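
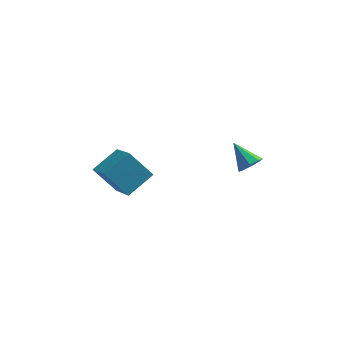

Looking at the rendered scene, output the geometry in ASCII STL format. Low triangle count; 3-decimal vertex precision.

solid 
facet normal 0.508 -0.659 -0.554
outer loop
vertex 3.514 -2.757 -1.346
vertex 3.079 -2.906 -1.567
vertex 3.431 -2.551 -1.667
endloop
endfacet
facet normal 0.578 0.746 0.329
outer loop
vertex 3.514 -2.757 -1.346
vertex 3.431 -2.551 -1.667
vertex 2.501 -2.154 -0.933
endloop
endfacet
facet normal 0.506 -0.659 -0.556
outer loop
vertex 3.431 -2.551 -1.667
vertex 3.079 -2.906 -1.567
vertex 3.142 -2.552 -1.929
endloop
endfacet
facet normal 0.215 0.947 -0.240
outer loop
vertex 3.431 -2.551 -1.667
vertex 3.142 -2.552 -1.929
vertex 2.501 -2.154 -0.933
endloop
endfacet
facet normal 0.506 -0.659 -0.556
outer loop
vertex 3.142 -2.552 -1.929
vertex 3.079 -2.906 -1.567
vertex 2.815 -2.761 -1.979
endloop
endfacet
facet normal -0.390 0.741 -0.547
outer loop
vertex 3.142 -2.552 -1.929
vertex 2.815 -2.761 -1.979
vertex 2.501 -2.154 -0.933
endloop
endfacet
facet normal 0.505 -0.661 -0.556
outer loop
vertex 2.815 -2.761 -1.979
vertex 3.079 -2.906 -1.567
vertex 2.643 -3.054 -1.787
endloop
endfacet
facet normal -0.879 0.248 -0.408
outer loop
vertex 2.815 -2.761 -1.979
vertex 2.643 -3.054 -1.787
vertex 2.501 -2.154 -0.933
endloop
endfacet
facet normal 0.505 -0.659 -0.557
outer loop
vertex 2.643 -3.054 -1.787
vertex 3.079 -2.906 -1.567
vertex 2.727 -3.261 -1.466
endloop
endfacet
facet normal -0.965 -0.243 0.096
outer loop
vertex 2.643 -3.054 -1.787
vertex 2.727 -3.261 -1.466
vertex 2.501 -2.154 -0.933
endloop
endfacet
facet normal 0.507 -0.660 -0.554
outer loop
vertex 2.727 -3.261 -1.466
vertex 3.079 -2.906 -1.567
vertex 3.016 -3.259 -1.204
endloop
endfacet
facet normal -0.600 -0.443 0.666
outer loop
vertex 2.727 -3.261 -1.466
vertex 3.016 -3.259 -1.204
vertex 2.501 -2.154 -0.933
endloop
endfacet
facet normal 0.505 -0.661 -0.555
outer loop
vertex 3.016 -3.259 -1.204
vertex 3.079 -2.906 -1.567
vertex 3.342 -3.051 -1.155
endloop
endfacet
facet normal 0.005 -0.236 0.972
outer loop
vertex 3.016 -3.259 -1.204
vertex 3.342 -3.051 -1.155
vertex 2.501 -2.154 -0.933
endloop
endfacet
facet normal 0.508 -0.658 -0.556
outer loop
vertex 3.342 -3.051 -1.155
vertex 3.079 -2.906 -1.567
vertex 3.514 -2.757 -1.346
endloop
endfacet
facet normal 0.491 0.254 0.833
outer loop
vertex 3.342 -3.051 -1.155
vertex 3.514 -2.757 -1.346
vertex 2.501 -2.154 -0.933
endloop
endfacet
facet normal -0.721 -0.537 -0.438
outer loop
vertex -2.157 -2.448 -2.327
vertex -2.599 -0.88 -3.522
vertex -1.296 -2.881 -3.214
endloop
endfacet
facet normal 0.219 -0.776 0.591
outer loop
vertex -0.381 -2.2 -2.658
vertex -2.157 -2.448 -2.327
vertex -1.296 -2.881 -3.214
endloop
endfacet
facet normal -0.721 -0.537 -0.437
outer loop
vertex -1.296 -2.881 -3.214
vertex -2.599 -0.88 -3.522
vertex -1.738 -1.314 -4.409
endloop
endfacet
facet normal 0.658 -0.331 -0.677
outer loop
vertex -1.738 -1.314 -4.409
vertex -0.381 -2.2 -2.658
vertex -1.296 -2.881 -3.214
endloop
endfacet
facet normal -0.657 0.331 0.677
outer loop
vertex -2.157 -2.448 -2.327
vertex -1.684 -0.199 -2.966
vertex -2.599 -0.88 -3.522
endloop
endfacet
facet normal 0.219 -0.776 0.592
outer loop
vertex -1.242 -1.766 -1.771
vertex -2.157 -2.448 -2.327
vertex -0.381 -2.2 -2.658
endloop
endfacet
facet normal -0.658 0.331 0.677
outer loop
vertex -1.242 -1.766 -1.771
vertex -1.684 -0.199 -2.966
vertex -2.157 -2.448 -2.327
endloop
endfacet
facet normal -0.218 0.776 -0.592
outer loop
vertex -2.599 -0.88 -3.522
vertex -1.684 -0.199 -2.966
vertex -1.738 -1.314 -4.409
endloop
endfacet
facet normal 0.658 -0.331 -0.677
outer loop
vertex -0.823 -0.632 -3.853
vertex -0.381 -2.2 -2.658
vertex -1.738 -1.314 -4.409
endloop
endfacet
facet normal -0.219 0.776 -0.591
outer loop
vertex -1.738 -1.314 -4.409
vertex -1.684 -0.199 -2.966
vertex -0.823 -0.632 -3.853
endloop
endfacet
facet normal 0.721 0.537 0.438
outer loop
vertex -0.823 -0.632 -3.853
vertex -1.242 -1.766 -1.771
vertex -0.381 -2.2 -2.658
endloop
endfacet
facet normal 0.721 0.537 0.438
outer loop
vertex -1.684 -0.199 -2.966
vertex -1.242 -1.766 -1.771
vertex -0.823 -0.632 -3.853
endloop
endfacet

endsolid


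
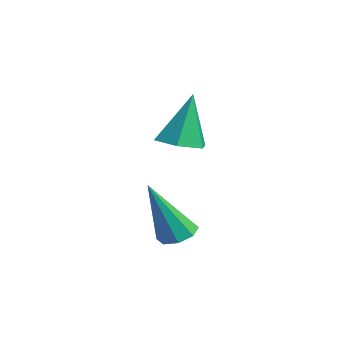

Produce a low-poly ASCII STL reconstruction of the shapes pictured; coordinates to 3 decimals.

solid 
facet normal -0.009 0.409 -0.912
outer loop
vertex 0.366 0.499 -2.512
vertex -0.188 0.708 -2.413
vertex 0.367 0.918 -2.324
endloop
endfacet
facet normal 0.968 -0.104 0.226
outer loop
vertex 0.366 0.499 -2.512
vertex 0.367 0.918 -2.324
vertex -0.172 -0.148 -0.507
endloop
endfacet
facet normal -0.009 0.410 -0.912
outer loop
vertex 0.367 0.918 -2.324
vertex -0.188 0.708 -2.413
vertex 0.043 1.214 -2.188
endloop
endfacet
facet normal 0.687 0.519 0.508
outer loop
vertex 0.367 0.918 -2.324
vertex 0.043 1.214 -2.188
vertex -0.172 -0.148 -0.507
endloop
endfacet
facet normal -0.007 0.409 -0.913
outer loop
vertex 0.043 1.214 -2.188
vertex -0.188 0.708 -2.413
vertex -0.416 1.213 -2.185
endloop
endfacet
facet normal 0.002 0.777 0.630
outer loop
vertex 0.043 1.214 -2.188
vertex -0.416 1.213 -2.185
vertex -0.172 -0.148 -0.507
endloop
endfacet
facet normal -0.007 0.409 -0.913
outer loop
vertex -0.416 1.213 -2.185
vertex -0.188 0.708 -2.413
vertex -0.742 0.917 -2.315
endloop
endfacet
facet normal -0.679 0.519 0.520
outer loop
vertex -0.416 1.213 -2.185
vertex -0.742 0.917 -2.315
vertex -0.172 -0.148 -0.507
endloop
endfacet
facet normal -0.007 0.409 -0.912
outer loop
vertex -0.742 0.917 -2.315
vertex -0.188 0.708 -2.413
vertex -0.743 0.498 -2.503
endloop
endfacet
facet normal -0.965 -0.106 0.242
outer loop
vertex -0.742 0.917 -2.315
vertex -0.743 0.498 -2.503
vertex -0.172 -0.148 -0.507
endloop
endfacet
facet normal -0.007 0.409 -0.913
outer loop
vertex -0.743 0.498 -2.503
vertex -0.188 0.708 -2.413
vertex -0.419 0.202 -2.638
endloop
endfacet
facet normal -0.683 -0.729 -0.041
outer loop
vertex -0.743 0.498 -2.503
vertex -0.419 0.202 -2.638
vertex -0.172 -0.148 -0.507
endloop
endfacet
facet normal -0.008 0.409 -0.912
outer loop
vertex -0.419 0.202 -2.638
vertex -0.188 0.708 -2.413
vertex 0.04 0.202 -2.642
endloop
endfacet
facet normal -0.001 -0.987 -0.162
outer loop
vertex -0.419 0.202 -2.638
vertex 0.04 0.202 -2.642
vertex -0.172 -0.148 -0.507
endloop
endfacet
facet normal -0.009 0.409 -0.912
outer loop
vertex 0.04 0.202 -2.642
vertex -0.188 0.708 -2.413
vertex 0.366 0.499 -2.512
endloop
endfacet
facet normal 0.684 -0.728 -0.051
outer loop
vertex 0.04 0.202 -2.642
vertex 0.366 0.499 -2.512
vertex -0.172 -0.148 -0.507
endloop
endfacet
facet normal 0.073 -0.254 -0.964
outer loop
vertex -1.405 1.206 0.294
vertex -2.075 1.575 0.146
vertex -1.399 1.96 0.096
endloop
endfacet
facet normal 0.906 0.101 0.412
outer loop
vertex -1.405 1.206 0.294
vertex -1.399 1.96 0.096
vertex -2.205 2.025 1.854
endloop
endfacet
facet normal 0.073 -0.254 -0.965
outer loop
vertex -1.399 1.96 0.096
vertex -2.075 1.575 0.146
vertex -2.069 2.33 -0.052
endloop
endfacet
facet normal 0.447 0.878 0.172
outer loop
vertex -1.399 1.96 0.096
vertex -2.069 2.33 -0.052
vertex -2.205 2.025 1.854
endloop
endfacet
facet normal 0.073 -0.254 -0.965
outer loop
vertex -2.069 2.33 -0.052
vertex -2.075 1.575 0.146
vertex -2.746 1.945 -0.002
endloop
endfacet
facet normal -0.486 0.868 0.104
outer loop
vertex -2.069 2.33 -0.052
vertex -2.746 1.945 -0.002
vertex -2.205 2.025 1.854
endloop
endfacet
facet normal 0.073 -0.254 -0.965
outer loop
vertex -2.746 1.945 -0.002
vertex -2.075 1.575 0.146
vertex -2.752 1.191 0.196
endloop
endfacet
facet normal -0.958 0.080 0.276
outer loop
vertex -2.746 1.945 -0.002
vertex -2.752 1.191 0.196
vertex -2.205 2.025 1.854
endloop
endfacet
facet normal 0.073 -0.254 -0.964
outer loop
vertex -2.752 1.191 0.196
vertex -2.075 1.575 0.146
vertex -2.082 0.821 0.344
endloop
endfacet
facet normal -0.499 -0.697 0.515
outer loop
vertex -2.752 1.191 0.196
vertex -2.082 0.821 0.344
vertex -2.205 2.025 1.854
endloop
endfacet
facet normal 0.073 -0.254 -0.964
outer loop
vertex -2.082 0.821 0.344
vertex -2.075 1.575 0.146
vertex -1.405 1.206 0.294
endloop
endfacet
facet normal 0.434 -0.687 0.583
outer loop
vertex -2.082 0.821 0.344
vertex -1.405 1.206 0.294
vertex -2.205 2.025 1.854
endloop
endfacet

endsolid


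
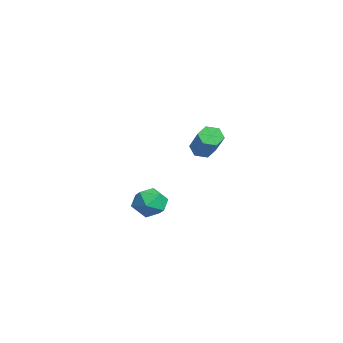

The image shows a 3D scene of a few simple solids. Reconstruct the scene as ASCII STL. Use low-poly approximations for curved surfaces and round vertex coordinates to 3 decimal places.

solid 
facet normal -0.753 -0.017 -0.658
outer loop
vertex -1.672 2.372 -1.127
vertex -2.034 2.235 -0.709
vertex -1.937 2.783 -0.834
endloop
endfacet
facet normal 0.465 0.693 -0.551
outer loop
vertex -1.672 2.372 -1.127
vertex -1.937 2.783 -0.834
vertex -0.324 2.402 0.05
endloop
endfacet
facet normal 0.465 0.693 -0.551
outer loop
vertex -0.324 2.402 0.05
vertex -1.937 2.783 -0.834
vertex -0.589 2.813 0.343
endloop
endfacet
facet normal 0.754 0.018 0.657
outer loop
vertex -0.324 2.402 0.05
vertex -0.589 2.813 0.343
vertex -0.686 2.265 0.469
endloop
endfacet
facet normal -0.753 -0.017 -0.658
outer loop
vertex -1.937 2.783 -0.834
vertex -2.034 2.235 -0.709
vertex -2.299 2.646 -0.416
endloop
endfacet
facet normal -0.170 0.971 0.170
outer loop
vertex -1.937 2.783 -0.834
vertex -2.299 2.646 -0.416
vertex -0.589 2.813 0.343
endloop
endfacet
facet normal -0.170 0.971 0.170
outer loop
vertex -0.589 2.813 0.343
vertex -2.299 2.646 -0.416
vertex -0.951 2.676 0.762
endloop
endfacet
facet normal 0.754 0.018 0.657
outer loop
vertex -0.589 2.813 0.343
vertex -0.951 2.676 0.762
vertex -0.686 2.265 0.469
endloop
endfacet
facet normal -0.754 -0.018 -0.657
outer loop
vertex -2.299 2.646 -0.416
vertex -2.034 2.235 -0.709
vertex -2.396 2.098 -0.29
endloop
endfacet
facet normal -0.636 0.278 0.720
outer loop
vertex -2.299 2.646 -0.416
vertex -2.396 2.098 -0.29
vertex -0.951 2.676 0.762
endloop
endfacet
facet normal -0.635 0.277 0.721
outer loop
vertex -0.951 2.676 0.762
vertex -2.396 2.098 -0.29
vertex -1.048 2.128 0.887
endloop
endfacet
facet normal 0.753 0.017 0.658
outer loop
vertex -0.951 2.676 0.762
vertex -1.048 2.128 0.887
vertex -0.686 2.265 0.469
endloop
endfacet
facet normal -0.754 -0.018 -0.657
outer loop
vertex -2.396 2.098 -0.29
vertex -2.034 2.235 -0.709
vertex -2.131 1.687 -0.583
endloop
endfacet
facet normal -0.465 -0.693 0.551
outer loop
vertex -2.396 2.098 -0.29
vertex -2.131 1.687 -0.583
vertex -1.048 2.128 0.887
endloop
endfacet
facet normal -0.465 -0.693 0.551
outer loop
vertex -1.048 2.128 0.887
vertex -2.131 1.687 -0.583
vertex -0.783 1.717 0.594
endloop
endfacet
facet normal 0.753 0.017 0.658
outer loop
vertex -1.048 2.128 0.887
vertex -0.783 1.717 0.594
vertex -0.686 2.265 0.469
endloop
endfacet
facet normal -0.754 -0.018 -0.657
outer loop
vertex -2.131 1.687 -0.583
vertex -2.034 2.235 -0.709
vertex -1.769 1.824 -1.002
endloop
endfacet
facet normal 0.170 -0.971 -0.170
outer loop
vertex -2.131 1.687 -0.583
vertex -1.769 1.824 -1.002
vertex -0.783 1.717 0.594
endloop
endfacet
facet normal 0.171 -0.971 -0.170
outer loop
vertex -0.783 1.717 0.594
vertex -1.769 1.824 -1.002
vertex -0.421 1.854 0.176
endloop
endfacet
facet normal 0.753 0.017 0.658
outer loop
vertex -0.783 1.717 0.594
vertex -0.421 1.854 0.176
vertex -0.686 2.265 0.469
endloop
endfacet
facet normal -0.753 -0.017 -0.658
outer loop
vertex -1.769 1.824 -1.002
vertex -2.034 2.235 -0.709
vertex -1.672 2.372 -1.127
endloop
endfacet
facet normal 0.636 -0.277 -0.720
outer loop
vertex -1.769 1.824 -1.002
vertex -1.672 2.372 -1.127
vertex -0.421 1.854 0.176
endloop
endfacet
facet normal 0.635 -0.278 -0.720
outer loop
vertex -0.421 1.854 0.176
vertex -1.672 2.372 -1.127
vertex -0.324 2.402 0.05
endloop
endfacet
facet normal 0.754 0.018 0.657
outer loop
vertex -0.421 1.854 0.176
vertex -0.324 2.402 0.05
vertex -0.686 2.265 0.469
endloop
endfacet
facet normal -0.922 0.047 0.383
outer loop
vertex 2.946 -0.979 -1.429
vertex 3.053 -1.693 -1.085
vertex 3.25 -1.026 -0.692
endloop
endfacet
facet normal -0.645 0.698 0.311
outer loop
vertex 2.946 -0.979 -1.429
vertex 3.25 -1.026 -0.692
vertex 3.556 -0.509 -1.218
endloop
endfacet
facet normal -0.479 0.792 -0.379
outer loop
vertex 2.946 -0.979 -1.429
vertex 3.556 -0.509 -1.218
vertex 3.55 -0.857 -1.938
endloop
endfacet
facet normal -0.655 0.197 -0.730
outer loop
vertex 2.946 -0.979 -1.429
vertex 3.55 -0.857 -1.938
vertex 3.239 -1.588 -1.856
endloop
endfacet
facet normal -0.929 -0.264 -0.260
outer loop
vertex 2.946 -0.979 -1.429
vertex 3.239 -1.588 -1.856
vertex 3.053 -1.693 -1.085
endloop
endfacet
facet normal -0.041 0.724 0.688
outer loop
vertex 3.556 -0.509 -1.218
vertex 3.25 -1.026 -0.692
vertex 4.041 -0.932 -0.744
endloop
endfacet
facet normal -0.489 -0.331 0.807
outer loop
vertex 3.25 -1.026 -0.692
vertex 3.053 -1.693 -1.085
vertex 3.73 -1.663 -0.662
endloop
endfacet
facet normal -0.499 -0.834 -0.234
outer loop
vertex 3.053 -1.693 -1.085
vertex 3.239 -1.588 -1.856
vertex 3.724 -2.011 -1.382
endloop
endfacet
facet normal -0.055 -0.088 -0.995
outer loop
vertex 3.239 -1.588 -1.856
vertex 3.55 -0.857 -1.938
vertex 4.03 -1.494 -1.908
endloop
endfacet
facet normal 0.227 0.876 -0.425
outer loop
vertex 3.55 -0.857 -1.938
vertex 3.556 -0.509 -1.218
vertex 4.227 -0.827 -1.515
endloop
endfacet
facet normal 0.655 -0.197 0.730
outer loop
vertex 4.334 -1.541 -1.171
vertex 4.041 -0.932 -0.744
vertex 3.73 -1.663 -0.662
endloop
endfacet
facet normal 0.479 -0.792 0.379
outer loop
vertex 4.334 -1.541 -1.171
vertex 3.73 -1.663 -0.662
vertex 3.724 -2.011 -1.382
endloop
endfacet
facet normal 0.645 -0.698 -0.311
outer loop
vertex 4.334 -1.541 -1.171
vertex 3.724 -2.011 -1.382
vertex 4.03 -1.494 -1.908
endloop
endfacet
facet normal 0.922 -0.047 -0.383
outer loop
vertex 4.334 -1.541 -1.171
vertex 4.03 -1.494 -1.908
vertex 4.227 -0.827 -1.515
endloop
endfacet
facet normal 0.929 0.264 0.260
outer loop
vertex 4.334 -1.541 -1.171
vertex 4.227 -0.827 -1.515
vertex 4.041 -0.932 -0.744
endloop
endfacet
facet normal 0.055 0.088 0.995
outer loop
vertex 3.73 -1.663 -0.662
vertex 4.041 -0.932 -0.744
vertex 3.25 -1.026 -0.692
endloop
endfacet
facet normal -0.227 -0.876 0.425
outer loop
vertex 3.724 -2.011 -1.382
vertex 3.73 -1.663 -0.662
vertex 3.053 -1.693 -1.085
endloop
endfacet
facet normal 0.041 -0.724 -0.688
outer loop
vertex 4.03 -1.494 -1.908
vertex 3.724 -2.011 -1.382
vertex 3.239 -1.588 -1.856
endloop
endfacet
facet normal 0.489 0.331 -0.807
outer loop
vertex 4.227 -0.827 -1.515
vertex 4.03 -1.494 -1.908
vertex 3.55 -0.857 -1.938
endloop
endfacet
facet normal 0.499 0.834 0.234
outer loop
vertex 4.041 -0.932 -0.744
vertex 4.227 -0.827 -1.515
vertex 3.556 -0.509 -1.218
endloop
endfacet

endsolid


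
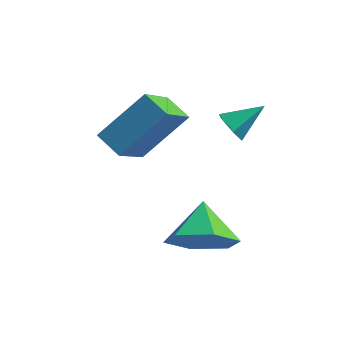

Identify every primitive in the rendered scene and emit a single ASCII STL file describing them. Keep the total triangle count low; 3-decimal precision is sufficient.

solid 
facet normal -0.692 -0.521 -0.500
outer loop
vertex -0.136 3.166 -0.088
vertex -0.539 3.475 0.148
vertex -0.31 3.636 -0.337
endloop
endfacet
facet normal 0.862 0.052 -0.504
outer loop
vertex -0.136 3.166 -0.088
vertex -0.31 3.636 -0.337
vertex 0.299 4.105 0.752
endloop
endfacet
facet normal -0.692 -0.521 -0.500
outer loop
vertex -0.31 3.636 -0.337
vertex -0.539 3.475 0.148
vertex -0.713 3.945 -0.101
endloop
endfacet
facet normal 0.309 0.798 -0.517
outer loop
vertex -0.31 3.636 -0.337
vertex -0.713 3.945 -0.101
vertex 0.299 4.105 0.752
endloop
endfacet
facet normal -0.692 -0.521 -0.500
outer loop
vertex -0.713 3.945 -0.101
vertex -0.539 3.475 0.148
vertex -0.942 3.784 0.384
endloop
endfacet
facet normal -0.294 0.940 0.173
outer loop
vertex -0.713 3.945 -0.101
vertex -0.942 3.784 0.384
vertex 0.299 4.105 0.752
endloop
endfacet
facet normal -0.692 -0.521 -0.500
outer loop
vertex -0.942 3.784 0.384
vertex -0.539 3.475 0.148
vertex -0.768 3.314 0.633
endloop
endfacet
facet normal -0.347 0.336 0.876
outer loop
vertex -0.942 3.784 0.384
vertex -0.768 3.314 0.633
vertex 0.299 4.105 0.752
endloop
endfacet
facet normal -0.692 -0.521 -0.500
outer loop
vertex -0.768 3.314 0.633
vertex -0.539 3.475 0.148
vertex -0.365 3.005 0.397
endloop
endfacet
facet normal 0.205 -0.411 0.888
outer loop
vertex -0.768 3.314 0.633
vertex -0.365 3.005 0.397
vertex 0.299 4.105 0.752
endloop
endfacet
facet normal -0.692 -0.521 -0.500
outer loop
vertex -0.365 3.005 0.397
vertex -0.539 3.475 0.148
vertex -0.136 3.166 -0.088
endloop
endfacet
facet normal 0.809 -0.553 0.199
outer loop
vertex -0.365 3.005 0.397
vertex -0.136 3.166 -0.088
vertex 0.299 4.105 0.752
endloop
endfacet
facet normal -0.801 0.477 0.361
outer loop
vertex -4.083 2.214 0.132
vertex -2.943 3.181 1.384
vertex -3.818 3.731 -1.281
endloop
endfacet
facet normal -0.584 -0.496 -0.642
outer loop
vertex -3.057 3.279 -1.624
vertex -4.083 2.214 0.132
vertex -3.818 3.731 -1.281
endloop
endfacet
facet normal -0.802 0.476 0.361
outer loop
vertex -3.818 3.731 -1.281
vertex -2.943 3.181 1.384
vertex -2.679 4.699 -0.028
endloop
endfacet
facet normal 0.127 0.726 -0.676
outer loop
vertex -2.679 4.699 -0.028
vertex -3.057 3.279 -1.624
vertex -3.818 3.731 -1.281
endloop
endfacet
facet normal -0.127 -0.726 0.676
outer loop
vertex -4.083 2.214 0.132
vertex -2.182 2.729 1.041
vertex -2.943 3.181 1.384
endloop
endfacet
facet normal -0.585 -0.496 -0.642
outer loop
vertex -3.321 1.761 -0.212
vertex -4.083 2.214 0.132
vertex -3.057 3.279 -1.624
endloop
endfacet
facet normal -0.126 -0.726 0.676
outer loop
vertex -3.321 1.761 -0.212
vertex -2.182 2.729 1.041
vertex -4.083 2.214 0.132
endloop
endfacet
facet normal 0.584 0.496 0.642
outer loop
vertex -2.943 3.181 1.384
vertex -2.182 2.729 1.041
vertex -2.679 4.699 -0.028
endloop
endfacet
facet normal 0.126 0.726 -0.676
outer loop
vertex -1.917 4.246 -0.372
vertex -3.057 3.279 -1.624
vertex -2.679 4.699 -0.028
endloop
endfacet
facet normal 0.585 0.496 0.642
outer loop
vertex -2.679 4.699 -0.028
vertex -2.182 2.729 1.041
vertex -1.917 4.246 -0.372
endloop
endfacet
facet normal 0.801 -0.476 -0.362
outer loop
vertex -1.917 4.246 -0.372
vertex -3.321 1.761 -0.212
vertex -3.057 3.279 -1.624
endloop
endfacet
facet normal 0.802 -0.476 -0.361
outer loop
vertex -2.182 2.729 1.041
vertex -3.321 1.761 -0.212
vertex -1.917 4.246 -0.372
endloop
endfacet
facet normal 0.175 -0.848 -0.501
outer loop
vertex -0.214 0.094 -1.444
vertex -0.651 0.533 -2.34
vertex 0.416 0.639 -2.147
endloop
endfacet
facet normal 0.555 0.338 0.760
outer loop
vertex -0.214 0.094 -1.444
vertex 0.416 0.639 -2.147
vertex -0.889 1.687 -1.66
endloop
endfacet
facet normal 0.175 -0.848 -0.500
outer loop
vertex 0.416 0.639 -2.147
vertex -0.651 0.533 -2.34
vertex -0.021 1.078 -3.044
endloop
endfacet
facet normal 0.639 0.766 0.064
outer loop
vertex 0.416 0.639 -2.147
vertex -0.021 1.078 -3.044
vertex -0.889 1.687 -1.66
endloop
endfacet
facet normal 0.175 -0.848 -0.500
outer loop
vertex -0.021 1.078 -3.044
vertex -0.651 0.533 -2.34
vertex -1.089 0.972 -3.237
endloop
endfacet
facet normal -0.016 0.911 -0.411
outer loop
vertex -0.021 1.078 -3.044
vertex -1.089 0.972 -3.237
vertex -0.889 1.687 -1.66
endloop
endfacet
facet normal 0.174 -0.848 -0.500
outer loop
vertex -1.089 0.972 -3.237
vertex -0.651 0.533 -2.34
vertex -1.719 0.428 -2.534
endloop
endfacet
facet normal -0.754 0.629 -0.189
outer loop
vertex -1.089 0.972 -3.237
vertex -1.719 0.428 -2.534
vertex -0.889 1.687 -1.66
endloop
endfacet
facet normal 0.174 -0.848 -0.500
outer loop
vertex -1.719 0.428 -2.534
vertex -0.651 0.533 -2.34
vertex -1.281 -0.011 -1.637
endloop
endfacet
facet normal -0.838 0.200 0.507
outer loop
vertex -1.719 0.428 -2.534
vertex -1.281 -0.011 -1.637
vertex -0.889 1.687 -1.66
endloop
endfacet
facet normal 0.174 -0.848 -0.500
outer loop
vertex -1.281 -0.011 -1.637
vertex -0.651 0.533 -2.34
vertex -0.214 0.094 -1.444
endloop
endfacet
facet normal -0.183 0.056 0.982
outer loop
vertex -1.281 -0.011 -1.637
vertex -0.214 0.094 -1.444
vertex -0.889 1.687 -1.66
endloop
endfacet

endsolid


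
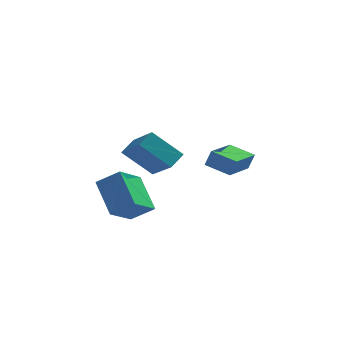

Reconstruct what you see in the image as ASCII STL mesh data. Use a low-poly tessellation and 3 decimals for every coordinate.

solid 
facet normal -0.552 0.670 -0.497
outer loop
vertex -0.53 0.11 0.908
vertex -0.111 0.848 1.437
vertex 0.833 0.27 -0.392
endloop
endfacet
facet normal -0.418 -0.738 -0.529
outer loop
vertex 1.871 -0.988 0.543
vertex -0.53 0.11 0.908
vertex 0.833 0.27 -0.392
endloop
endfacet
facet normal -0.552 0.670 -0.497
outer loop
vertex 0.833 0.27 -0.392
vertex -0.111 0.848 1.437
vertex 1.251 1.008 0.138
endloop
endfacet
facet normal 0.722 0.085 -0.687
outer loop
vertex 1.251 1.008 0.138
vertex 1.871 -0.988 0.543
vertex 0.833 0.27 -0.392
endloop
endfacet
facet normal -0.721 -0.084 0.688
outer loop
vertex -0.53 0.11 0.908
vertex 0.927 -0.41 2.372
vertex -0.111 0.848 1.437
endloop
endfacet
facet normal -0.418 -0.738 -0.529
outer loop
vertex 0.509 -1.148 1.842
vertex -0.53 0.11 0.908
vertex 1.871 -0.988 0.543
endloop
endfacet
facet normal -0.721 -0.085 0.687
outer loop
vertex 0.509 -1.148 1.842
vertex 0.927 -0.41 2.372
vertex -0.53 0.11 0.908
endloop
endfacet
facet normal 0.418 0.738 0.529
outer loop
vertex -0.111 0.848 1.437
vertex 0.927 -0.41 2.372
vertex 1.251 1.008 0.138
endloop
endfacet
facet normal 0.721 0.084 -0.688
outer loop
vertex 2.29 -0.25 1.072
vertex 1.871 -0.988 0.543
vertex 1.251 1.008 0.138
endloop
endfacet
facet normal 0.418 0.738 0.529
outer loop
vertex 1.251 1.008 0.138
vertex 0.927 -0.41 2.372
vertex 2.29 -0.25 1.072
endloop
endfacet
facet normal 0.552 -0.670 0.497
outer loop
vertex 2.29 -0.25 1.072
vertex 0.509 -1.148 1.842
vertex 1.871 -0.988 0.543
endloop
endfacet
facet normal 0.552 -0.670 0.497
outer loop
vertex 0.927 -0.41 2.372
vertex 0.509 -1.148 1.842
vertex 2.29 -0.25 1.072
endloop
endfacet
facet normal -0.891 0.329 0.312
outer loop
vertex 3.11 2.629 0.321
vertex 3.724 4.461 0.141
vertex 2.814 2.644 -0.539
endloop
endfacet
facet normal -0.317 -0.944 0.093
outer loop
vertex 4.016 2.199 -0.961
vertex 3.11 2.629 0.321
vertex 2.814 2.644 -0.539
endloop
endfacet
facet normal -0.891 0.329 0.313
outer loop
vertex 2.814 2.644 -0.539
vertex 3.724 4.461 0.141
vertex 3.427 4.475 -0.719
endloop
endfacet
facet normal -0.326 0.016 -0.945
outer loop
vertex 3.427 4.475 -0.719
vertex 4.016 2.199 -0.961
vertex 2.814 2.644 -0.539
endloop
endfacet
facet normal 0.326 -0.016 0.945
outer loop
vertex 3.11 2.629 0.321
vertex 4.926 4.016 -0.281
vertex 3.724 4.461 0.141
endloop
endfacet
facet normal -0.316 -0.944 0.094
outer loop
vertex 4.313 2.185 -0.101
vertex 3.11 2.629 0.321
vertex 4.016 2.199 -0.961
endloop
endfacet
facet normal 0.326 -0.016 0.945
outer loop
vertex 4.313 2.185 -0.101
vertex 4.926 4.016 -0.281
vertex 3.11 2.629 0.321
endloop
endfacet
facet normal 0.316 0.944 -0.094
outer loop
vertex 3.724 4.461 0.141
vertex 4.926 4.016 -0.281
vertex 3.427 4.475 -0.719
endloop
endfacet
facet normal -0.326 0.016 -0.945
outer loop
vertex 4.63 4.031 -1.141
vertex 4.016 2.199 -0.961
vertex 3.427 4.475 -0.719
endloop
endfacet
facet normal 0.316 0.944 -0.092
outer loop
vertex 3.427 4.475 -0.719
vertex 4.926 4.016 -0.281
vertex 4.63 4.031 -1.141
endloop
endfacet
facet normal 0.891 -0.329 -0.313
outer loop
vertex 4.63 4.031 -1.141
vertex 4.313 2.185 -0.101
vertex 4.016 2.199 -0.961
endloop
endfacet
facet normal 0.891 -0.329 -0.312
outer loop
vertex 4.926 4.016 -0.281
vertex 4.313 2.185 -0.101
vertex 4.63 4.031 -1.141
endloop
endfacet
facet normal -0.422 0.584 0.693
outer loop
vertex -0.243 -1.754 0.43
vertex 0.389 -0.329 -0.386
vertex -1.326 -1.685 -0.287
endloop
endfacet
facet normal -0.359 -0.810 0.464
outer loop
vertex -0.469 -2.871 -1.694
vertex -0.243 -1.754 0.43
vertex -1.326 -1.685 -0.287
endloop
endfacet
facet normal -0.422 0.584 0.693
outer loop
vertex -1.326 -1.685 -0.287
vertex 0.389 -0.329 -0.386
vertex -0.693 -0.26 -1.103
endloop
endfacet
facet normal -0.832 0.054 -0.552
outer loop
vertex -0.693 -0.26 -1.103
vertex -0.469 -2.871 -1.694
vertex -1.326 -1.685 -0.287
endloop
endfacet
facet normal 0.832 -0.053 0.552
outer loop
vertex -0.243 -1.754 0.43
vertex 1.246 -1.515 -1.793
vertex 0.389 -0.329 -0.386
endloop
endfacet
facet normal -0.359 -0.810 0.464
outer loop
vertex 0.613 -2.94 -0.977
vertex -0.243 -1.754 0.43
vertex -0.469 -2.871 -1.694
endloop
endfacet
facet normal 0.832 -0.054 0.552
outer loop
vertex 0.613 -2.94 -0.977
vertex 1.246 -1.515 -1.793
vertex -0.243 -1.754 0.43
endloop
endfacet
facet normal 0.359 0.810 -0.464
outer loop
vertex 0.389 -0.329 -0.386
vertex 1.246 -1.515 -1.793
vertex -0.693 -0.26 -1.103
endloop
endfacet
facet normal -0.832 0.053 -0.551
outer loop
vertex 0.163 -1.446 -2.51
vertex -0.469 -2.871 -1.694
vertex -0.693 -0.26 -1.103
endloop
endfacet
facet normal 0.359 0.810 -0.464
outer loop
vertex -0.693 -0.26 -1.103
vertex 1.246 -1.515 -1.793
vertex 0.163 -1.446 -2.51
endloop
endfacet
facet normal 0.422 -0.584 -0.693
outer loop
vertex 0.163 -1.446 -2.51
vertex 0.613 -2.94 -0.977
vertex -0.469 -2.871 -1.694
endloop
endfacet
facet normal 0.422 -0.584 -0.693
outer loop
vertex 1.246 -1.515 -1.793
vertex 0.613 -2.94 -0.977
vertex 0.163 -1.446 -2.51
endloop
endfacet

endsolid


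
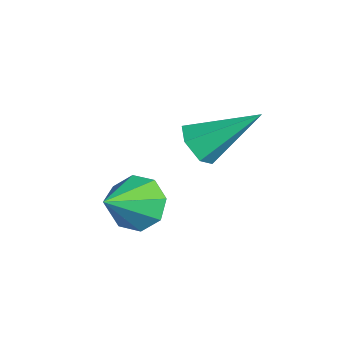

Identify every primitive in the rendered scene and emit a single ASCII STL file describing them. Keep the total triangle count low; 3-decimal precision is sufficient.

solid 
facet normal -0.526 0.622 -0.580
outer loop
vertex -1.432 -1.558 -3.324
vertex -2.164 -2.015 -3.151
vertex -1.758 -1.327 -2.781
endloop
endfacet
facet normal 0.859 0.365 0.360
outer loop
vertex -1.432 -1.558 -3.324
vertex -1.758 -1.327 -2.781
vertex -1.276 -3.065 -2.169
endloop
endfacet
facet normal -0.525 0.622 -0.581
outer loop
vertex -1.758 -1.327 -2.781
vertex -2.164 -2.015 -3.151
vertex -2.322 -1.499 -2.455
endloop
endfacet
facet normal 0.365 0.398 0.842
outer loop
vertex -1.758 -1.327 -2.781
vertex -2.322 -1.499 -2.455
vertex -1.276 -3.065 -2.169
endloop
endfacet
facet normal -0.525 0.622 -0.581
outer loop
vertex -2.322 -1.499 -2.455
vertex -2.164 -2.015 -3.151
vertex -2.793 -1.973 -2.537
endloop
endfacet
facet normal -0.209 0.039 0.977
outer loop
vertex -2.322 -1.499 -2.455
vertex -2.793 -1.973 -2.537
vertex -1.276 -3.065 -2.169
endloop
endfacet
facet normal -0.525 0.623 -0.580
outer loop
vertex -2.793 -1.973 -2.537
vertex -2.164 -2.015 -3.151
vertex -2.896 -2.471 -2.978
endloop
endfacet
facet normal -0.527 -0.500 0.688
outer loop
vertex -2.793 -1.973 -2.537
vertex -2.896 -2.471 -2.978
vertex -1.276 -3.065 -2.169
endloop
endfacet
facet normal -0.525 0.622 -0.581
outer loop
vertex -2.896 -2.471 -2.978
vertex -2.164 -2.015 -3.151
vertex -2.57 -2.702 -3.52
endloop
endfacet
facet normal -0.403 -0.904 0.143
outer loop
vertex -2.896 -2.471 -2.978
vertex -2.57 -2.702 -3.52
vertex -1.276 -3.065 -2.169
endloop
endfacet
facet normal -0.525 0.622 -0.580
outer loop
vertex -2.57 -2.702 -3.52
vertex -2.164 -2.015 -3.151
vertex -2.006 -2.53 -3.846
endloop
endfacet
facet normal 0.090 -0.937 -0.338
outer loop
vertex -2.57 -2.702 -3.52
vertex -2.006 -2.53 -3.846
vertex -1.276 -3.065 -2.169
endloop
endfacet
facet normal -0.526 0.622 -0.580
outer loop
vertex -2.006 -2.53 -3.846
vertex -2.164 -2.015 -3.151
vertex -1.535 -2.056 -3.765
endloop
endfacet
facet normal 0.664 -0.579 -0.474
outer loop
vertex -2.006 -2.53 -3.846
vertex -1.535 -2.056 -3.765
vertex -1.276 -3.065 -2.169
endloop
endfacet
facet normal -0.526 0.622 -0.580
outer loop
vertex -1.535 -2.056 -3.765
vertex -2.164 -2.015 -3.151
vertex -1.432 -1.558 -3.324
endloop
endfacet
facet normal 0.982 -0.040 -0.184
outer loop
vertex -1.535 -2.056 -3.765
vertex -1.432 -1.558 -3.324
vertex -1.276 -3.065 -2.169
endloop
endfacet
facet normal -0.182 -0.792 -0.583
outer loop
vertex -1.331 -0.972 -0.3
vertex -1.669 -0.56 -0.754
vertex -0.981 -0.667 -0.824
endloop
endfacet
facet normal 0.863 -0.176 0.474
outer loop
vertex -1.331 -0.972 -0.3
vertex -0.981 -0.667 -0.824
vertex -1.311 1.0 0.394
endloop
endfacet
facet normal -0.182 -0.792 -0.583
outer loop
vertex -0.981 -0.667 -0.824
vertex -1.669 -0.56 -0.754
vertex -1.319 -0.255 -1.278
endloop
endfacet
facet normal 0.872 0.389 -0.296
outer loop
vertex -0.981 -0.667 -0.824
vertex -1.319 -0.255 -1.278
vertex -1.311 1.0 0.394
endloop
endfacet
facet normal -0.181 -0.792 -0.582
outer loop
vertex -1.319 -0.255 -1.278
vertex -1.669 -0.56 -0.754
vertex -2.007 -0.149 -1.208
endloop
endfacet
facet normal 0.062 0.798 -0.599
outer loop
vertex -1.319 -0.255 -1.278
vertex -2.007 -0.149 -1.208
vertex -1.311 1.0 0.394
endloop
endfacet
facet normal -0.181 -0.792 -0.582
outer loop
vertex -2.007 -0.149 -1.208
vertex -1.669 -0.56 -0.754
vertex -2.357 -0.454 -0.684
endloop
endfacet
facet normal -0.756 0.641 -0.132
outer loop
vertex -2.007 -0.149 -1.208
vertex -2.357 -0.454 -0.684
vertex -1.311 1.0 0.394
endloop
endfacet
facet normal -0.181 -0.792 -0.582
outer loop
vertex -2.357 -0.454 -0.684
vertex -1.669 -0.56 -0.754
vertex -2.019 -0.865 -0.23
endloop
endfacet
facet normal -0.765 0.077 0.639
outer loop
vertex -2.357 -0.454 -0.684
vertex -2.019 -0.865 -0.23
vertex -1.311 1.0 0.394
endloop
endfacet
facet normal -0.182 -0.792 -0.583
outer loop
vertex -2.019 -0.865 -0.23
vertex -1.669 -0.56 -0.754
vertex -1.331 -0.972 -0.3
endloop
endfacet
facet normal 0.044 -0.332 0.942
outer loop
vertex -2.019 -0.865 -0.23
vertex -1.331 -0.972 -0.3
vertex -1.311 1.0 0.394
endloop
endfacet

endsolid


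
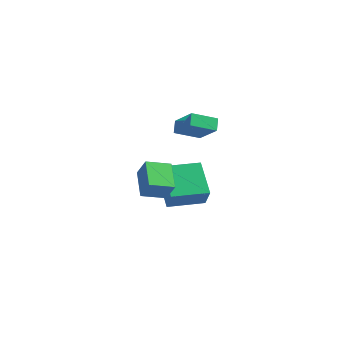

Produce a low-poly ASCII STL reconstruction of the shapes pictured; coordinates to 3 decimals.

solid 
facet normal -0.519 -0.817 0.253
outer loop
vertex 2.266 -2.803 0.293
vertex 1.631 -2.702 -0.684
vertex 3.336 -3.727 -0.498
endloop
endfacet
facet normal 0.543 -0.086 0.835
outer loop
vertex 3.989 -2.698 -0.816
vertex 2.266 -2.803 0.293
vertex 3.336 -3.727 -0.498
endloop
endfacet
facet normal -0.519 -0.817 0.253
outer loop
vertex 3.336 -3.727 -0.498
vertex 1.631 -2.702 -0.684
vertex 2.701 -3.626 -1.475
endloop
endfacet
facet normal 0.661 -0.570 -0.488
outer loop
vertex 2.701 -3.626 -1.475
vertex 3.989 -2.698 -0.816
vertex 3.336 -3.727 -0.498
endloop
endfacet
facet normal -0.661 0.570 0.488
outer loop
vertex 2.266 -2.803 0.293
vertex 2.284 -1.673 -1.002
vertex 1.631 -2.702 -0.684
endloop
endfacet
facet normal 0.543 -0.086 0.835
outer loop
vertex 2.919 -1.774 -0.025
vertex 2.266 -2.803 0.293
vertex 3.989 -2.698 -0.816
endloop
endfacet
facet normal -0.661 0.570 0.488
outer loop
vertex 2.919 -1.774 -0.025
vertex 2.284 -1.673 -1.002
vertex 2.266 -2.803 0.293
endloop
endfacet
facet normal -0.543 0.086 -0.835
outer loop
vertex 1.631 -2.702 -0.684
vertex 2.284 -1.673 -1.002
vertex 2.701 -3.626 -1.475
endloop
endfacet
facet normal 0.661 -0.570 -0.488
outer loop
vertex 3.354 -2.597 -1.793
vertex 3.989 -2.698 -0.816
vertex 2.701 -3.626 -1.475
endloop
endfacet
facet normal -0.543 0.086 -0.835
outer loop
vertex 2.701 -3.626 -1.475
vertex 2.284 -1.673 -1.002
vertex 3.354 -2.597 -1.793
endloop
endfacet
facet normal 0.519 0.817 -0.253
outer loop
vertex 3.354 -2.597 -1.793
vertex 2.919 -1.774 -0.025
vertex 3.989 -2.698 -0.816
endloop
endfacet
facet normal 0.519 0.817 -0.253
outer loop
vertex 2.284 -1.673 -1.002
vertex 2.919 -1.774 -0.025
vertex 3.354 -2.597 -1.793
endloop
endfacet
facet normal -0.548 -0.837 -0.005
outer loop
vertex 0.859 -0.148 -1.514
vertex 0.165 0.313 -2.627
vertex 2.235 -1.042 -2.743
endloop
endfacet
facet normal 0.499 -0.332 0.800
outer loop
vertex 3.275 0.547 -2.733
vertex 0.859 -0.148 -1.514
vertex 2.235 -1.042 -2.743
endloop
endfacet
facet normal -0.548 -0.837 -0.005
outer loop
vertex 2.235 -1.042 -2.743
vertex 0.165 0.313 -2.627
vertex 1.541 -0.581 -3.855
endloop
endfacet
facet normal 0.671 -0.436 -0.600
outer loop
vertex 1.541 -0.581 -3.855
vertex 3.275 0.547 -2.733
vertex 2.235 -1.042 -2.743
endloop
endfacet
facet normal -0.672 0.436 0.599
outer loop
vertex 0.859 -0.148 -1.514
vertex 1.205 1.902 -2.617
vertex 0.165 0.313 -2.627
endloop
endfacet
facet normal 0.499 -0.331 0.801
outer loop
vertex 1.899 1.441 -1.505
vertex 0.859 -0.148 -1.514
vertex 3.275 0.547 -2.733
endloop
endfacet
facet normal -0.671 0.436 0.600
outer loop
vertex 1.899 1.441 -1.505
vertex 1.205 1.902 -2.617
vertex 0.859 -0.148 -1.514
endloop
endfacet
facet normal -0.499 0.332 -0.801
outer loop
vertex 0.165 0.313 -2.627
vertex 1.205 1.902 -2.617
vertex 1.541 -0.581 -3.855
endloop
endfacet
facet normal 0.671 -0.436 -0.599
outer loop
vertex 2.581 1.008 -3.846
vertex 3.275 0.547 -2.733
vertex 1.541 -0.581 -3.855
endloop
endfacet
facet normal -0.500 0.331 -0.800
outer loop
vertex 1.541 -0.581 -3.855
vertex 1.205 1.902 -2.617
vertex 2.581 1.008 -3.846
endloop
endfacet
facet normal 0.548 0.837 0.005
outer loop
vertex 2.581 1.008 -3.846
vertex 1.899 1.441 -1.505
vertex 3.275 0.547 -2.733
endloop
endfacet
facet normal 0.548 0.837 0.005
outer loop
vertex 1.205 1.902 -2.617
vertex 1.899 1.441 -1.505
vertex 2.581 1.008 -3.846
endloop
endfacet
facet normal -0.416 0.581 0.700
outer loop
vertex 0.143 2.757 0.816
vertex 0.839 3.917 0.267
vertex -1.212 3.067 -0.247
endloop
endfacet
facet normal -0.476 -0.795 0.375
outer loop
vertex -0.879 2.603 -0.807
vertex 0.143 2.757 0.816
vertex -1.212 3.067 -0.247
endloop
endfacet
facet normal -0.416 0.581 0.700
outer loop
vertex -1.212 3.067 -0.247
vertex 0.839 3.917 0.267
vertex -0.516 4.227 -0.796
endloop
endfacet
facet normal -0.774 0.177 -0.607
outer loop
vertex -0.516 4.227 -0.796
vertex -0.879 2.603 -0.807
vertex -1.212 3.067 -0.247
endloop
endfacet
facet normal 0.774 -0.177 0.607
outer loop
vertex 0.143 2.757 0.816
vertex 1.172 3.453 -0.293
vertex 0.839 3.917 0.267
endloop
endfacet
facet normal -0.476 -0.795 0.375
outer loop
vertex 0.476 2.293 0.256
vertex 0.143 2.757 0.816
vertex -0.879 2.603 -0.807
endloop
endfacet
facet normal 0.774 -0.177 0.607
outer loop
vertex 0.476 2.293 0.256
vertex 1.172 3.453 -0.293
vertex 0.143 2.757 0.816
endloop
endfacet
facet normal 0.476 0.795 -0.375
outer loop
vertex 0.839 3.917 0.267
vertex 1.172 3.453 -0.293
vertex -0.516 4.227 -0.796
endloop
endfacet
facet normal -0.774 0.177 -0.607
outer loop
vertex -0.183 3.763 -1.356
vertex -0.879 2.603 -0.807
vertex -0.516 4.227 -0.796
endloop
endfacet
facet normal 0.476 0.795 -0.375
outer loop
vertex -0.516 4.227 -0.796
vertex 1.172 3.453 -0.293
vertex -0.183 3.763 -1.356
endloop
endfacet
facet normal 0.416 -0.581 -0.700
outer loop
vertex -0.183 3.763 -1.356
vertex 0.476 2.293 0.256
vertex -0.879 2.603 -0.807
endloop
endfacet
facet normal 0.416 -0.581 -0.700
outer loop
vertex 1.172 3.453 -0.293
vertex 0.476 2.293 0.256
vertex -0.183 3.763 -1.356
endloop
endfacet

endsolid


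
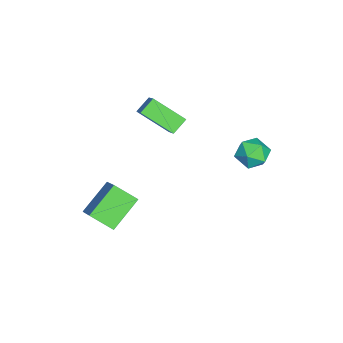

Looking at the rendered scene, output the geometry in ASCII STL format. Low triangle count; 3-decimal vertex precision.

solid 
facet normal -0.888 0.454 0.069
outer loop
vertex -4.059 3.933 -0.185
vertex -4.012 3.876 0.79
vertex -3.648 4.658 0.328
endloop
endfacet
facet normal -0.537 0.668 -0.515
outer loop
vertex -4.059 3.933 -0.185
vertex -3.648 4.658 0.328
vertex -3.234 4.351 -0.503
endloop
endfacet
facet normal -0.399 0.093 -0.912
outer loop
vertex -4.059 3.933 -0.185
vertex -3.234 4.351 -0.503
vertex -3.341 3.381 -0.555
endloop
endfacet
facet normal -0.664 -0.477 -0.576
outer loop
vertex -4.059 3.933 -0.185
vertex -3.341 3.381 -0.555
vertex -3.823 3.087 0.244
endloop
endfacet
facet normal -0.967 -0.254 0.032
outer loop
vertex -4.059 3.933 -0.185
vertex -3.823 3.087 0.244
vertex -4.012 3.876 0.79
endloop
endfacet
facet normal 0.086 0.948 -0.307
outer loop
vertex -3.234 4.351 -0.503
vertex -3.648 4.658 0.328
vertex -2.677 4.553 0.276
endloop
endfacet
facet normal -0.483 0.601 0.637
outer loop
vertex -3.648 4.658 0.328
vertex -4.012 3.876 0.79
vertex -3.159 4.259 1.075
endloop
endfacet
facet normal -0.609 -0.545 0.577
outer loop
vertex -4.012 3.876 0.79
vertex -3.823 3.087 0.244
vertex -3.266 3.289 1.023
endloop
endfacet
facet normal -0.120 -0.906 -0.406
outer loop
vertex -3.823 3.087 0.244
vertex -3.341 3.381 -0.555
vertex -2.852 2.982 0.192
endloop
endfacet
facet normal 0.310 0.017 -0.951
outer loop
vertex -3.341 3.381 -0.555
vertex -3.234 4.351 -0.503
vertex -2.488 3.764 -0.27
endloop
endfacet
facet normal 0.664 0.477 0.576
outer loop
vertex -2.441 3.707 0.705
vertex -2.677 4.553 0.276
vertex -3.159 4.259 1.075
endloop
endfacet
facet normal 0.399 -0.093 0.912
outer loop
vertex -2.441 3.707 0.705
vertex -3.159 4.259 1.075
vertex -3.266 3.289 1.023
endloop
endfacet
facet normal 0.537 -0.668 0.515
outer loop
vertex -2.441 3.707 0.705
vertex -3.266 3.289 1.023
vertex -2.852 2.982 0.192
endloop
endfacet
facet normal 0.888 -0.454 -0.069
outer loop
vertex -2.441 3.707 0.705
vertex -2.852 2.982 0.192
vertex -2.488 3.764 -0.27
endloop
endfacet
facet normal 0.967 0.254 -0.032
outer loop
vertex -2.441 3.707 0.705
vertex -2.488 3.764 -0.27
vertex -2.677 4.553 0.276
endloop
endfacet
facet normal 0.120 0.906 0.406
outer loop
vertex -3.159 4.259 1.075
vertex -2.677 4.553 0.276
vertex -3.648 4.658 0.328
endloop
endfacet
facet normal -0.310 -0.017 0.951
outer loop
vertex -3.266 3.289 1.023
vertex -3.159 4.259 1.075
vertex -4.012 3.876 0.79
endloop
endfacet
facet normal -0.086 -0.948 0.307
outer loop
vertex -2.852 2.982 0.192
vertex -3.266 3.289 1.023
vertex -3.823 3.087 0.244
endloop
endfacet
facet normal 0.483 -0.601 -0.637
outer loop
vertex -2.488 3.764 -0.27
vertex -2.852 2.982 0.192
vertex -3.341 3.381 -0.555
endloop
endfacet
facet normal 0.609 0.545 -0.577
outer loop
vertex -2.677 4.553 0.276
vertex -2.488 3.764 -0.27
vertex -3.234 4.351 -0.503
endloop
endfacet
facet normal -0.687 0.454 0.567
outer loop
vertex -2.58 -0.97 4.131
vertex -2.333 0.707 3.089
vertex -3.961 -1.529 2.904
endloop
endfacet
facet normal -0.124 -0.843 0.524
outer loop
vertex -3.267 -1.987 2.331
vertex -2.58 -0.97 4.131
vertex -3.961 -1.529 2.904
endloop
endfacet
facet normal -0.687 0.454 0.567
outer loop
vertex -3.961 -1.529 2.904
vertex -2.333 0.707 3.089
vertex -3.714 0.148 1.862
endloop
endfacet
facet normal -0.716 -0.289 -0.636
outer loop
vertex -3.714 0.148 1.862
vertex -3.267 -1.987 2.331
vertex -3.961 -1.529 2.904
endloop
endfacet
facet normal 0.716 0.289 0.636
outer loop
vertex -2.58 -0.97 4.131
vertex -1.639 0.249 2.516
vertex -2.333 0.707 3.089
endloop
endfacet
facet normal -0.124 -0.843 0.524
outer loop
vertex -1.886 -1.428 3.558
vertex -2.58 -0.97 4.131
vertex -3.267 -1.987 2.331
endloop
endfacet
facet normal 0.716 0.289 0.636
outer loop
vertex -1.886 -1.428 3.558
vertex -1.639 0.249 2.516
vertex -2.58 -0.97 4.131
endloop
endfacet
facet normal 0.124 0.843 -0.524
outer loop
vertex -2.333 0.707 3.089
vertex -1.639 0.249 2.516
vertex -3.714 0.148 1.862
endloop
endfacet
facet normal -0.716 -0.289 -0.636
outer loop
vertex -3.02 -0.31 1.289
vertex -3.267 -1.987 2.331
vertex -3.714 0.148 1.862
endloop
endfacet
facet normal 0.124 0.843 -0.524
outer loop
vertex -3.714 0.148 1.862
vertex -1.639 0.249 2.516
vertex -3.02 -0.31 1.289
endloop
endfacet
facet normal 0.687 -0.454 -0.567
outer loop
vertex -3.02 -0.31 1.289
vertex -1.886 -1.428 3.558
vertex -3.267 -1.987 2.331
endloop
endfacet
facet normal 0.687 -0.454 -0.567
outer loop
vertex -1.639 0.249 2.516
vertex -1.886 -1.428 3.558
vertex -3.02 -0.31 1.289
endloop
endfacet
facet normal -0.719 0.410 0.561
outer loop
vertex 0.632 -2.477 0.273
vertex 1.944 -1.77 1.436
vertex 0.692 -1.304 -0.507
endloop
endfacet
facet normal -0.694 -0.373 -0.615
outer loop
vertex 2.136 -2.13 -1.636
vertex 0.632 -2.477 0.273
vertex 0.692 -1.304 -0.507
endloop
endfacet
facet normal -0.718 0.411 0.561
outer loop
vertex 0.692 -1.304 -0.507
vertex 1.944 -1.77 1.436
vertex 2.004 -0.598 0.655
endloop
endfacet
facet normal 0.043 0.832 -0.554
outer loop
vertex 2.004 -0.598 0.655
vertex 2.136 -2.13 -1.636
vertex 0.692 -1.304 -0.507
endloop
endfacet
facet normal -0.043 -0.832 0.554
outer loop
vertex 0.632 -2.477 0.273
vertex 3.388 -2.596 0.307
vertex 1.944 -1.77 1.436
endloop
endfacet
facet normal -0.694 -0.374 -0.615
outer loop
vertex 2.076 -3.302 -0.855
vertex 0.632 -2.477 0.273
vertex 2.136 -2.13 -1.636
endloop
endfacet
facet normal -0.043 -0.832 0.554
outer loop
vertex 2.076 -3.302 -0.855
vertex 3.388 -2.596 0.307
vertex 0.632 -2.477 0.273
endloop
endfacet
facet normal 0.695 0.374 0.615
outer loop
vertex 1.944 -1.77 1.436
vertex 3.388 -2.596 0.307
vertex 2.004 -0.598 0.655
endloop
endfacet
facet normal 0.043 0.832 -0.554
outer loop
vertex 3.448 -1.423 -0.473
vertex 2.136 -2.13 -1.636
vertex 2.004 -0.598 0.655
endloop
endfacet
facet normal 0.694 0.374 0.615
outer loop
vertex 2.004 -0.598 0.655
vertex 3.388 -2.596 0.307
vertex 3.448 -1.423 -0.473
endloop
endfacet
facet normal 0.719 -0.411 -0.561
outer loop
vertex 3.448 -1.423 -0.473
vertex 2.076 -3.302 -0.855
vertex 2.136 -2.13 -1.636
endloop
endfacet
facet normal 0.718 -0.410 -0.562
outer loop
vertex 3.388 -2.596 0.307
vertex 2.076 -3.302 -0.855
vertex 3.448 -1.423 -0.473
endloop
endfacet

endsolid


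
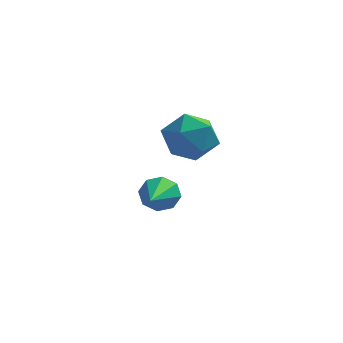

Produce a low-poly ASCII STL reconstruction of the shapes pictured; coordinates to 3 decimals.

solid 
facet normal -0.032 0.927 -0.374
outer loop
vertex -3.194 3.851 -0.834
vertex -3.617 4.013 -0.396
vertex -2.988 4.02 -0.432
endloop
endfacet
facet normal 0.865 -0.428 -0.263
outer loop
vertex -3.194 3.851 -0.834
vertex -2.988 4.02 -0.432
vertex -3.563 2.447 0.236
endloop
endfacet
facet normal -0.032 0.927 -0.374
outer loop
vertex -2.988 4.02 -0.432
vertex -3.617 4.013 -0.396
vertex -3.15 4.185 -0.009
endloop
endfacet
facet normal 0.900 -0.157 0.406
outer loop
vertex -2.988 4.02 -0.432
vertex -3.15 4.185 -0.009
vertex -3.563 2.447 0.236
endloop
endfacet
facet normal -0.032 0.927 -0.373
outer loop
vertex -3.15 4.185 -0.009
vertex -3.617 4.013 -0.396
vertex -3.586 4.249 0.188
endloop
endfacet
facet normal 0.415 0.030 0.909
outer loop
vertex -3.15 4.185 -0.009
vertex -3.586 4.249 0.188
vertex -3.563 2.447 0.236
endloop
endfacet
facet normal -0.031 0.927 -0.373
outer loop
vertex -3.586 4.249 0.188
vertex -3.617 4.013 -0.396
vertex -4.04 4.175 0.042
endloop
endfacet
facet normal -0.309 0.021 0.951
outer loop
vertex -3.586 4.249 0.188
vertex -4.04 4.175 0.042
vertex -3.563 2.447 0.236
endloop
endfacet
facet normal -0.032 0.927 -0.374
outer loop
vertex -4.04 4.175 0.042
vertex -3.617 4.013 -0.396
vertex -4.246 4.006 -0.359
endloop
endfacet
facet normal -0.844 -0.176 0.507
outer loop
vertex -4.04 4.175 0.042
vertex -4.246 4.006 -0.359
vertex -3.563 2.447 0.236
endloop
endfacet
facet normal -0.032 0.927 -0.374
outer loop
vertex -4.246 4.006 -0.359
vertex -3.617 4.013 -0.396
vertex -4.084 3.841 -0.782
endloop
endfacet
facet normal -0.880 -0.447 -0.162
outer loop
vertex -4.246 4.006 -0.359
vertex -4.084 3.841 -0.782
vertex -3.563 2.447 0.236
endloop
endfacet
facet normal -0.033 0.927 -0.374
outer loop
vertex -4.084 3.841 -0.782
vertex -3.617 4.013 -0.396
vertex -3.648 3.777 -0.979
endloop
endfacet
facet normal -0.394 -0.634 -0.666
outer loop
vertex -4.084 3.841 -0.782
vertex -3.648 3.777 -0.979
vertex -3.563 2.447 0.236
endloop
endfacet
facet normal -0.032 0.927 -0.374
outer loop
vertex -3.648 3.777 -0.979
vertex -3.617 4.013 -0.396
vertex -3.194 3.851 -0.834
endloop
endfacet
facet normal 0.328 -0.626 -0.708
outer loop
vertex -3.648 3.777 -0.979
vertex -3.194 3.851 -0.834
vertex -3.563 2.447 0.236
endloop
endfacet
facet normal -0.120 0.753 0.646
outer loop
vertex -2.905 3.172 3.022
vertex -2.638 2.649 3.681
vertex -2.048 3.128 3.232
endloop
endfacet
facet normal 0.051 0.999 -0.001
outer loop
vertex -2.905 3.172 3.022
vertex -2.048 3.128 3.232
vertex -2.295 3.14 2.384
endloop
endfacet
facet normal -0.443 0.768 -0.462
outer loop
vertex -2.905 3.172 3.022
vertex -2.295 3.14 2.384
vertex -3.037 2.667 2.309
endloop
endfacet
facet normal -0.919 0.381 -0.099
outer loop
vertex -2.905 3.172 3.022
vertex -3.037 2.667 2.309
vertex -3.249 2.364 3.111
endloop
endfacet
facet normal -0.720 0.371 0.586
outer loop
vertex -2.905 3.172 3.022
vertex -3.249 2.364 3.111
vertex -2.638 2.649 3.681
endloop
endfacet
facet normal 0.678 0.711 -0.187
outer loop
vertex -2.295 3.14 2.384
vertex -2.048 3.128 3.232
vertex -1.651 2.596 2.649
endloop
endfacet
facet normal 0.400 0.314 0.861
outer loop
vertex -2.048 3.128 3.232
vertex -2.638 2.649 3.681
vertex -1.863 2.293 3.451
endloop
endfacet
facet normal -0.570 -0.304 0.763
outer loop
vertex -2.638 2.649 3.681
vertex -3.249 2.364 3.111
vertex -2.605 1.82 3.376
endloop
endfacet
facet normal -0.893 -0.288 -0.345
outer loop
vertex -3.249 2.364 3.111
vertex -3.037 2.667 2.309
vertex -2.852 1.832 2.528
endloop
endfacet
facet normal -0.121 0.338 -0.933
outer loop
vertex -3.037 2.667 2.309
vertex -2.295 3.14 2.384
vertex -2.262 2.311 2.079
endloop
endfacet
facet normal 0.919 -0.381 0.099
outer loop
vertex -1.995 1.788 2.738
vertex -1.651 2.596 2.649
vertex -1.863 2.293 3.451
endloop
endfacet
facet normal 0.443 -0.768 0.462
outer loop
vertex -1.995 1.788 2.738
vertex -1.863 2.293 3.451
vertex -2.605 1.82 3.376
endloop
endfacet
facet normal -0.051 -0.999 0.001
outer loop
vertex -1.995 1.788 2.738
vertex -2.605 1.82 3.376
vertex -2.852 1.832 2.528
endloop
endfacet
facet normal 0.120 -0.753 -0.646
outer loop
vertex -1.995 1.788 2.738
vertex -2.852 1.832 2.528
vertex -2.262 2.311 2.079
endloop
endfacet
facet normal 0.720 -0.371 -0.586
outer loop
vertex -1.995 1.788 2.738
vertex -2.262 2.311 2.079
vertex -1.651 2.596 2.649
endloop
endfacet
facet normal 0.893 0.288 0.345
outer loop
vertex -1.863 2.293 3.451
vertex -1.651 2.596 2.649
vertex -2.048 3.128 3.232
endloop
endfacet
facet normal 0.121 -0.338 0.933
outer loop
vertex -2.605 1.82 3.376
vertex -1.863 2.293 3.451
vertex -2.638 2.649 3.681
endloop
endfacet
facet normal -0.678 -0.711 0.187
outer loop
vertex -2.852 1.832 2.528
vertex -2.605 1.82 3.376
vertex -3.249 2.364 3.111
endloop
endfacet
facet normal -0.400 -0.314 -0.861
outer loop
vertex -2.262 2.311 2.079
vertex -2.852 1.832 2.528
vertex -3.037 2.667 2.309
endloop
endfacet
facet normal 0.570 0.304 -0.763
outer loop
vertex -1.651 2.596 2.649
vertex -2.262 2.311 2.079
vertex -2.295 3.14 2.384
endloop
endfacet

endsolid


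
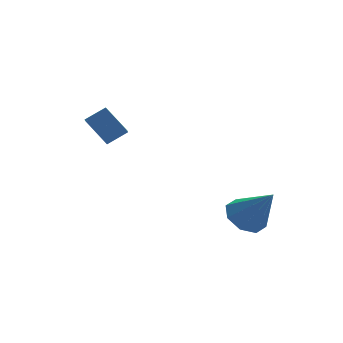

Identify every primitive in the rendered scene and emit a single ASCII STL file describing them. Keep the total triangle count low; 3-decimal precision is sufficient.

solid 
facet normal -0.460 0.557 0.692
outer loop
vertex -4.223 3.924 3.3
vertex -3.365 4.0 3.809
vertex -3.983 4.784 2.767
endloop
endfacet
facet normal -0.858 -0.076 -0.509
outer loop
vertex -3.335 4.0 1.791
vertex -4.223 3.924 3.3
vertex -3.983 4.784 2.767
endloop
endfacet
facet normal -0.461 0.556 0.692
outer loop
vertex -3.983 4.784 2.767
vertex -3.365 4.0 3.809
vertex -3.126 4.861 3.276
endloop
endfacet
facet normal 0.230 0.828 -0.512
outer loop
vertex -3.126 4.861 3.276
vertex -3.335 4.0 1.791
vertex -3.983 4.784 2.767
endloop
endfacet
facet normal -0.230 -0.828 0.512
outer loop
vertex -4.223 3.924 3.3
vertex -2.717 3.216 2.833
vertex -3.365 4.0 3.809
endloop
endfacet
facet normal -0.858 -0.077 -0.509
outer loop
vertex -3.574 3.139 2.324
vertex -4.223 3.924 3.3
vertex -3.335 4.0 1.791
endloop
endfacet
facet normal -0.230 -0.827 0.512
outer loop
vertex -3.574 3.139 2.324
vertex -2.717 3.216 2.833
vertex -4.223 3.924 3.3
endloop
endfacet
facet normal 0.858 0.076 0.508
outer loop
vertex -3.365 4.0 3.809
vertex -2.717 3.216 2.833
vertex -3.126 4.861 3.276
endloop
endfacet
facet normal 0.231 0.827 -0.512
outer loop
vertex -2.477 4.076 2.3
vertex -3.335 4.0 1.791
vertex -3.126 4.861 3.276
endloop
endfacet
facet normal 0.857 0.076 0.509
outer loop
vertex -3.126 4.861 3.276
vertex -2.717 3.216 2.833
vertex -2.477 4.076 2.3
endloop
endfacet
facet normal 0.460 -0.556 -0.692
outer loop
vertex -2.477 4.076 2.3
vertex -3.574 3.139 2.324
vertex -3.335 4.0 1.791
endloop
endfacet
facet normal 0.461 -0.557 -0.691
outer loop
vertex -2.717 3.216 2.833
vertex -3.574 3.139 2.324
vertex -2.477 4.076 2.3
endloop
endfacet
facet normal -0.387 0.467 -0.795
outer loop
vertex 2.227 1.289 -1.528
vertex 1.367 0.953 -1.307
vertex 1.859 1.735 -1.087
endloop
endfacet
facet normal 0.862 0.393 0.321
outer loop
vertex 2.227 1.289 -1.528
vertex 1.859 1.735 -1.087
vertex 2.133 0.027 0.267
endloop
endfacet
facet normal -0.387 0.467 -0.795
outer loop
vertex 1.859 1.735 -1.087
vertex 1.367 0.953 -1.307
vertex 1.202 1.722 -0.775
endloop
endfacet
facet normal 0.327 0.619 0.714
outer loop
vertex 1.859 1.735 -1.087
vertex 1.202 1.722 -0.775
vertex 2.133 0.027 0.267
endloop
endfacet
facet normal -0.387 0.467 -0.795
outer loop
vertex 1.202 1.722 -0.775
vertex 1.367 0.953 -1.307
vertex 0.642 1.259 -0.774
endloop
endfacet
facet normal -0.305 0.371 0.877
outer loop
vertex 1.202 1.722 -0.775
vertex 0.642 1.259 -0.774
vertex 2.133 0.027 0.267
endloop
endfacet
facet normal -0.387 0.468 -0.795
outer loop
vertex 0.642 1.259 -0.774
vertex 1.367 0.953 -1.307
vertex 0.506 0.616 -1.086
endloop
endfacet
facet normal -0.669 -0.205 0.715
outer loop
vertex 0.642 1.259 -0.774
vertex 0.506 0.616 -1.086
vertex 2.133 0.027 0.267
endloop
endfacet
facet normal -0.387 0.467 -0.795
outer loop
vertex 0.506 0.616 -1.086
vertex 1.367 0.953 -1.307
vertex 0.874 0.17 -1.527
endloop
endfacet
facet normal -0.548 -0.772 0.323
outer loop
vertex 0.506 0.616 -1.086
vertex 0.874 0.17 -1.527
vertex 2.133 0.027 0.267
endloop
endfacet
facet normal -0.387 0.467 -0.795
outer loop
vertex 0.874 0.17 -1.527
vertex 1.367 0.953 -1.307
vertex 1.531 0.183 -1.839
endloop
endfacet
facet normal -0.014 -0.997 -0.070
outer loop
vertex 0.874 0.17 -1.527
vertex 1.531 0.183 -1.839
vertex 2.133 0.027 0.267
endloop
endfacet
facet normal -0.387 0.467 -0.795
outer loop
vertex 1.531 0.183 -1.839
vertex 1.367 0.953 -1.307
vertex 2.091 0.646 -1.84
endloop
endfacet
facet normal 0.619 -0.750 -0.233
outer loop
vertex 1.531 0.183 -1.839
vertex 2.091 0.646 -1.84
vertex 2.133 0.027 0.267
endloop
endfacet
facet normal -0.387 0.468 -0.795
outer loop
vertex 2.091 0.646 -1.84
vertex 1.367 0.953 -1.307
vertex 2.227 1.289 -1.528
endloop
endfacet
facet normal 0.982 -0.174 -0.071
outer loop
vertex 2.091 0.646 -1.84
vertex 2.227 1.289 -1.528
vertex 2.133 0.027 0.267
endloop
endfacet

endsolid


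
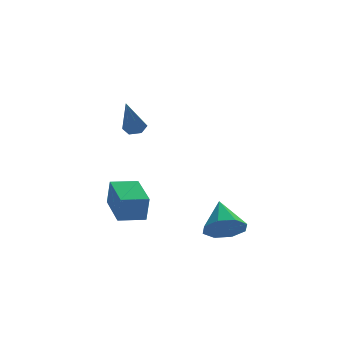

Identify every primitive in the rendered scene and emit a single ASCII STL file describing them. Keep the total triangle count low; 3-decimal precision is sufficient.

solid 
facet normal 0.272 0.465 -0.842
outer loop
vertex 0.649 2.939 2.677
vertex 0.115 3.076 2.58
vertex 0.443 3.42 2.876
endloop
endfacet
facet normal 0.804 0.102 0.585
outer loop
vertex 0.649 2.939 2.677
vertex 0.443 3.42 2.876
vertex -0.455 2.104 4.34
endloop
endfacet
facet normal 0.272 0.465 -0.842
outer loop
vertex 0.443 3.42 2.876
vertex 0.115 3.076 2.58
vertex -0.091 3.557 2.779
endloop
endfacet
facet normal 0.061 0.724 0.688
outer loop
vertex 0.443 3.42 2.876
vertex -0.091 3.557 2.779
vertex -0.455 2.104 4.34
endloop
endfacet
facet normal 0.273 0.465 -0.842
outer loop
vertex -0.091 3.557 2.779
vertex 0.115 3.076 2.58
vertex -0.419 3.214 2.483
endloop
endfacet
facet normal -0.805 0.516 0.293
outer loop
vertex -0.091 3.557 2.779
vertex -0.419 3.214 2.483
vertex -0.455 2.104 4.34
endloop
endfacet
facet normal 0.273 0.465 -0.842
outer loop
vertex -0.419 3.214 2.483
vertex 0.115 3.076 2.58
vertex -0.213 2.732 2.284
endloop
endfacet
facet normal -0.928 -0.312 -0.205
outer loop
vertex -0.419 3.214 2.483
vertex -0.213 2.732 2.284
vertex -0.455 2.104 4.34
endloop
endfacet
facet normal 0.272 0.465 -0.842
outer loop
vertex -0.213 2.732 2.284
vertex 0.115 3.076 2.58
vertex 0.321 2.595 2.381
endloop
endfacet
facet normal -0.184 -0.934 -0.307
outer loop
vertex -0.213 2.732 2.284
vertex 0.321 2.595 2.381
vertex -0.455 2.104 4.34
endloop
endfacet
facet normal 0.272 0.465 -0.842
outer loop
vertex 0.321 2.595 2.381
vertex 0.115 3.076 2.58
vertex 0.649 2.939 2.677
endloop
endfacet
facet normal 0.682 -0.726 0.088
outer loop
vertex 0.321 2.595 2.381
vertex 0.649 2.939 2.677
vertex -0.455 2.104 4.34
endloop
endfacet
facet normal -0.996 -0.063 0.068
outer loop
vertex -0.756 1.92 -1.348
vertex -0.863 3.998 -0.996
vertex -0.861 2.14 -2.675
endloop
endfacet
facet normal 0.051 -0.985 -0.167
outer loop
vertex 0.443 2.222 -2.764
vertex -0.756 1.92 -1.348
vertex -0.861 2.14 -2.675
endloop
endfacet
facet normal -0.996 -0.063 0.068
outer loop
vertex -0.861 2.14 -2.675
vertex -0.863 3.998 -0.996
vertex -0.968 4.217 -2.323
endloop
endfacet
facet normal -0.077 0.163 -0.984
outer loop
vertex -0.968 4.217 -2.323
vertex 0.443 2.222 -2.764
vertex -0.861 2.14 -2.675
endloop
endfacet
facet normal 0.077 -0.163 0.984
outer loop
vertex -0.756 1.92 -1.348
vertex 0.441 4.08 -1.085
vertex -0.863 3.998 -0.996
endloop
endfacet
facet normal 0.051 -0.985 -0.167
outer loop
vertex 0.548 2.003 -1.437
vertex -0.756 1.92 -1.348
vertex 0.443 2.222 -2.764
endloop
endfacet
facet normal 0.077 -0.163 0.984
outer loop
vertex 0.548 2.003 -1.437
vertex 0.441 4.08 -1.085
vertex -0.756 1.92 -1.348
endloop
endfacet
facet normal -0.051 0.985 0.167
outer loop
vertex -0.863 3.998 -0.996
vertex 0.441 4.08 -1.085
vertex -0.968 4.217 -2.323
endloop
endfacet
facet normal -0.077 0.163 -0.984
outer loop
vertex 0.336 4.3 -2.412
vertex 0.443 2.222 -2.764
vertex -0.968 4.217 -2.323
endloop
endfacet
facet normal -0.051 0.985 0.167
outer loop
vertex -0.968 4.217 -2.323
vertex 0.441 4.08 -1.085
vertex 0.336 4.3 -2.412
endloop
endfacet
facet normal 0.996 0.063 -0.068
outer loop
vertex 0.336 4.3 -2.412
vertex 0.548 2.003 -1.437
vertex 0.443 2.222 -2.764
endloop
endfacet
facet normal 0.996 0.063 -0.068
outer loop
vertex 0.441 4.08 -1.085
vertex 0.548 2.003 -1.437
vertex 0.336 4.3 -2.412
endloop
endfacet
facet normal -0.042 -0.788 -0.614
outer loop
vertex 3.624 -0.664 -2.916
vertex 3.182 -1.201 -2.197
vertex 2.86 -0.608 -2.935
endloop
endfacet
facet normal 0.077 0.906 -0.417
outer loop
vertex 3.624 -0.664 -2.916
vertex 2.86 -0.608 -2.935
vertex 3.258 0.201 -1.103
endloop
endfacet
facet normal -0.043 -0.788 -0.614
outer loop
vertex 2.86 -0.608 -2.935
vertex 3.182 -1.201 -2.197
vertex 2.286 -0.899 -2.522
endloop
endfacet
facet normal -0.565 0.793 -0.227
outer loop
vertex 2.86 -0.608 -2.935
vertex 2.286 -0.899 -2.522
vertex 3.258 0.201 -1.103
endloop
endfacet
facet normal -0.042 -0.788 -0.615
outer loop
vertex 2.286 -0.899 -2.522
vertex 3.182 -1.201 -2.197
vertex 2.236 -1.367 -1.919
endloop
endfacet
facet normal -0.865 0.428 0.261
outer loop
vertex 2.286 -0.899 -2.522
vertex 2.236 -1.367 -1.919
vertex 3.258 0.201 -1.103
endloop
endfacet
facet normal -0.042 -0.788 -0.614
outer loop
vertex 2.236 -1.367 -1.919
vertex 3.182 -1.201 -2.197
vertex 2.741 -1.738 -1.478
endloop
endfacet
facet normal -0.647 0.025 0.762
outer loop
vertex 2.236 -1.367 -1.919
vertex 2.741 -1.738 -1.478
vertex 3.258 0.201 -1.103
endloop
endfacet
facet normal -0.043 -0.788 -0.614
outer loop
vertex 2.741 -1.738 -1.478
vertex 3.182 -1.201 -2.197
vertex 3.504 -1.794 -1.459
endloop
endfacet
facet normal -0.038 -0.180 0.983
outer loop
vertex 2.741 -1.738 -1.478
vertex 3.504 -1.794 -1.459
vertex 3.258 0.201 -1.103
endloop
endfacet
facet normal -0.043 -0.788 -0.614
outer loop
vertex 3.504 -1.794 -1.459
vertex 3.182 -1.201 -2.197
vertex 4.078 -1.503 -1.872
endloop
endfacet
facet normal 0.605 -0.067 0.793
outer loop
vertex 3.504 -1.794 -1.459
vertex 4.078 -1.503 -1.872
vertex 3.258 0.201 -1.103
endloop
endfacet
facet normal -0.043 -0.788 -0.614
outer loop
vertex 4.078 -1.503 -1.872
vertex 3.182 -1.201 -2.197
vertex 4.128 -1.035 -2.476
endloop
endfacet
facet normal 0.905 0.297 0.305
outer loop
vertex 4.078 -1.503 -1.872
vertex 4.128 -1.035 -2.476
vertex 3.258 0.201 -1.103
endloop
endfacet
facet normal -0.043 -0.788 -0.615
outer loop
vertex 4.128 -1.035 -2.476
vertex 3.182 -1.201 -2.197
vertex 3.624 -0.664 -2.916
endloop
endfacet
facet normal 0.686 0.700 -0.196
outer loop
vertex 4.128 -1.035 -2.476
vertex 3.624 -0.664 -2.916
vertex 3.258 0.201 -1.103
endloop
endfacet

endsolid


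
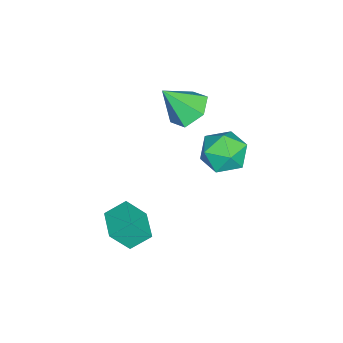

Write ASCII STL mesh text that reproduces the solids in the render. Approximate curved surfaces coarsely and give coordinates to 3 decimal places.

solid 
facet normal 0.355 0.904 0.240
outer loop
vertex 0.982 3.353 -1.157
vertex 0.375 3.363 -0.299
vertex 1.348 2.968 -0.25
endloop
endfacet
facet normal 0.843 0.525 -0.117
outer loop
vertex 0.982 3.353 -1.157
vertex 1.348 2.968 -0.25
vertex 1.539 2.461 -1.151
endloop
endfacet
facet normal 0.564 0.347 -0.749
outer loop
vertex 0.982 3.353 -1.157
vertex 1.539 2.461 -1.151
vertex 0.684 2.543 -1.757
endloop
endfacet
facet normal -0.096 0.615 -0.783
outer loop
vertex 0.982 3.353 -1.157
vertex 0.684 2.543 -1.757
vertex -0.036 3.1 -1.231
endloop
endfacet
facet normal -0.226 0.959 -0.171
outer loop
vertex 0.982 3.353 -1.157
vertex -0.036 3.1 -1.231
vertex 0.375 3.363 -0.299
endloop
endfacet
facet normal 0.966 -0.076 0.247
outer loop
vertex 1.539 2.461 -1.151
vertex 1.348 2.968 -0.25
vertex 1.276 1.92 -0.289
endloop
endfacet
facet normal 0.176 0.536 0.826
outer loop
vertex 1.348 2.968 -0.25
vertex 0.375 3.363 -0.299
vertex 0.556 2.477 0.237
endloop
endfacet
facet normal -0.763 0.626 0.160
outer loop
vertex 0.375 3.363 -0.299
vertex -0.036 3.1 -1.231
vertex -0.299 2.559 -0.369
endloop
endfacet
facet normal -0.553 0.069 -0.830
outer loop
vertex -0.036 3.1 -1.231
vertex 0.684 2.543 -1.757
vertex -0.108 2.052 -1.27
endloop
endfacet
facet normal 0.515 -0.364 -0.776
outer loop
vertex 0.684 2.543 -1.757
vertex 1.539 2.461 -1.151
vertex 0.865 1.657 -1.221
endloop
endfacet
facet normal 0.096 -0.615 0.783
outer loop
vertex 0.258 1.667 -0.363
vertex 1.276 1.92 -0.289
vertex 0.556 2.477 0.237
endloop
endfacet
facet normal -0.564 -0.347 0.749
outer loop
vertex 0.258 1.667 -0.363
vertex 0.556 2.477 0.237
vertex -0.299 2.559 -0.369
endloop
endfacet
facet normal -0.843 -0.525 0.117
outer loop
vertex 0.258 1.667 -0.363
vertex -0.299 2.559 -0.369
vertex -0.108 2.052 -1.27
endloop
endfacet
facet normal -0.355 -0.904 -0.240
outer loop
vertex 0.258 1.667 -0.363
vertex -0.108 2.052 -1.27
vertex 0.865 1.657 -1.221
endloop
endfacet
facet normal 0.226 -0.959 0.171
outer loop
vertex 0.258 1.667 -0.363
vertex 0.865 1.657 -1.221
vertex 1.276 1.92 -0.289
endloop
endfacet
facet normal 0.553 -0.069 0.830
outer loop
vertex 0.556 2.477 0.237
vertex 1.276 1.92 -0.289
vertex 1.348 2.968 -0.25
endloop
endfacet
facet normal -0.515 0.364 0.776
outer loop
vertex -0.299 2.559 -0.369
vertex 0.556 2.477 0.237
vertex 0.375 3.363 -0.299
endloop
endfacet
facet normal -0.966 0.076 -0.247
outer loop
vertex -0.108 2.052 -1.27
vertex -0.299 2.559 -0.369
vertex -0.036 3.1 -1.231
endloop
endfacet
facet normal -0.176 -0.536 -0.826
outer loop
vertex 0.865 1.657 -1.221
vertex -0.108 2.052 -1.27
vertex 0.684 2.543 -1.757
endloop
endfacet
facet normal 0.763 -0.626 -0.160
outer loop
vertex 1.276 1.92 -0.289
vertex 0.865 1.657 -1.221
vertex 1.539 2.461 -1.151
endloop
endfacet
facet normal -0.235 0.568 -0.789
outer loop
vertex 0.455 1.667 1.228
vertex -0.036 0.954 0.861
vertex -0.458 1.572 1.432
endloop
endfacet
facet normal 0.142 0.485 0.863
outer loop
vertex 0.455 1.667 1.228
vertex -0.458 1.572 1.432
vertex 0.356 0.006 2.179
endloop
endfacet
facet normal -0.235 0.568 -0.789
outer loop
vertex -0.458 1.572 1.432
vertex -0.036 0.954 0.861
vertex -0.949 0.859 1.065
endloop
endfacet
facet normal -0.634 0.039 0.772
outer loop
vertex -0.458 1.572 1.432
vertex -0.949 0.859 1.065
vertex 0.356 0.006 2.179
endloop
endfacet
facet normal -0.235 0.568 -0.789
outer loop
vertex -0.949 0.859 1.065
vertex -0.036 0.954 0.861
vertex -0.527 0.242 0.495
endloop
endfacet
facet normal -0.672 -0.695 0.255
outer loop
vertex -0.949 0.859 1.065
vertex -0.527 0.242 0.495
vertex 0.356 0.006 2.179
endloop
endfacet
facet normal -0.236 0.568 -0.789
outer loop
vertex -0.527 0.242 0.495
vertex -0.036 0.954 0.861
vertex 0.385 0.337 0.291
endloop
endfacet
facet normal 0.064 -0.983 -0.171
outer loop
vertex -0.527 0.242 0.495
vertex 0.385 0.337 0.291
vertex 0.356 0.006 2.179
endloop
endfacet
facet normal -0.235 0.568 -0.789
outer loop
vertex 0.385 0.337 0.291
vertex -0.036 0.954 0.861
vertex 0.877 1.05 0.658
endloop
endfacet
facet normal 0.839 -0.537 -0.081
outer loop
vertex 0.385 0.337 0.291
vertex 0.877 1.05 0.658
vertex 0.356 0.006 2.179
endloop
endfacet
facet normal -0.235 0.568 -0.789
outer loop
vertex 0.877 1.05 0.658
vertex -0.036 0.954 0.861
vertex 0.455 1.667 1.228
endloop
endfacet
facet normal 0.878 0.197 0.436
outer loop
vertex 0.877 1.05 0.658
vertex 0.455 1.667 1.228
vertex 0.356 0.006 2.179
endloop
endfacet
facet normal -0.898 -0.440 -0.007
outer loop
vertex 3.323 -1.441 -3.151
vertex 2.945 -0.679 -2.501
vertex 2.988 -0.74 -4.168
endloop
endfacet
facet normal 0.352 -0.712 -0.607
outer loop
vertex 4.175 -0.161 -4.159
vertex 3.323 -1.441 -3.151
vertex 2.988 -0.74 -4.168
endloop
endfacet
facet normal -0.899 -0.439 -0.007
outer loop
vertex 2.988 -0.74 -4.168
vertex 2.945 -0.679 -2.501
vertex 2.611 0.022 -3.519
endloop
endfacet
facet normal -0.261 0.548 -0.795
outer loop
vertex 2.611 0.022 -3.519
vertex 4.175 -0.161 -4.159
vertex 2.988 -0.74 -4.168
endloop
endfacet
facet normal 0.261 -0.548 0.795
outer loop
vertex 3.323 -1.441 -3.151
vertex 4.132 -0.1 -2.492
vertex 2.945 -0.679 -2.501
endloop
endfacet
facet normal 0.353 -0.713 -0.606
outer loop
vertex 4.509 -0.862 -3.141
vertex 3.323 -1.441 -3.151
vertex 4.175 -0.161 -4.159
endloop
endfacet
facet normal 0.261 -0.548 0.795
outer loop
vertex 4.509 -0.862 -3.141
vertex 4.132 -0.1 -2.492
vertex 3.323 -1.441 -3.151
endloop
endfacet
facet normal -0.352 0.713 0.606
outer loop
vertex 2.945 -0.679 -2.501
vertex 4.132 -0.1 -2.492
vertex 2.611 0.022 -3.519
endloop
endfacet
facet normal -0.261 0.548 -0.795
outer loop
vertex 3.797 0.601 -3.509
vertex 4.175 -0.161 -4.159
vertex 2.611 0.022 -3.519
endloop
endfacet
facet normal -0.353 0.712 0.607
outer loop
vertex 2.611 0.022 -3.519
vertex 4.132 -0.1 -2.492
vertex 3.797 0.601 -3.509
endloop
endfacet
facet normal 0.898 0.439 0.008
outer loop
vertex 3.797 0.601 -3.509
vertex 4.509 -0.862 -3.141
vertex 4.175 -0.161 -4.159
endloop
endfacet
facet normal 0.898 0.439 0.007
outer loop
vertex 4.132 -0.1 -2.492
vertex 4.509 -0.862 -3.141
vertex 3.797 0.601 -3.509
endloop
endfacet

endsolid


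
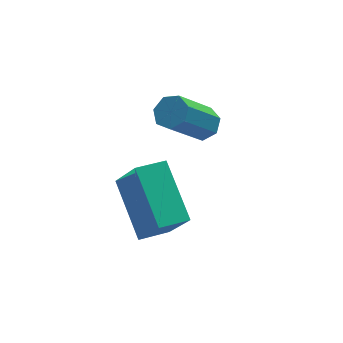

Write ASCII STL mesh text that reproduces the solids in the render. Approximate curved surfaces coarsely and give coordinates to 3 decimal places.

solid 
facet normal 0.587 0.286 -0.758
outer loop
vertex 1.947 1.241 0.15
vertex 1.511 1.397 -0.129
vertex 1.813 1.686 0.214
endloop
endfacet
facet normal 0.757 0.136 0.639
outer loop
vertex 1.947 1.241 0.15
vertex 1.813 1.686 0.214
vertex 0.924 0.746 1.468
endloop
endfacet
facet normal 0.757 0.137 0.639
outer loop
vertex 0.924 0.746 1.468
vertex 1.813 1.686 0.214
vertex 0.79 1.191 1.531
endloop
endfacet
facet normal -0.588 -0.284 0.757
outer loop
vertex 0.924 0.746 1.468
vertex 0.79 1.191 1.531
vertex 0.489 0.903 1.189
endloop
endfacet
facet normal 0.589 0.283 -0.757
outer loop
vertex 1.813 1.686 0.214
vertex 1.511 1.397 -0.129
vertex 1.453 1.913 0.019
endloop
endfacet
facet normal 0.249 0.827 0.504
outer loop
vertex 1.813 1.686 0.214
vertex 1.453 1.913 0.019
vertex 0.79 1.191 1.531
endloop
endfacet
facet normal 0.251 0.826 0.505
outer loop
vertex 0.79 1.191 1.531
vertex 1.453 1.913 0.019
vertex 0.43 1.419 1.337
endloop
endfacet
facet normal -0.588 -0.284 0.757
outer loop
vertex 0.79 1.191 1.531
vertex 0.43 1.419 1.337
vertex 0.489 0.903 1.189
endloop
endfacet
facet normal 0.588 0.283 -0.758
outer loop
vertex 1.453 1.913 0.019
vertex 1.511 1.397 -0.129
vertex 1.136 1.752 -0.287
endloop
endfacet
facet normal -0.445 0.895 -0.010
outer loop
vertex 1.453 1.913 0.019
vertex 1.136 1.752 -0.287
vertex 0.43 1.419 1.337
endloop
endfacet
facet normal -0.446 0.895 -0.010
outer loop
vertex 0.43 1.419 1.337
vertex 1.136 1.752 -0.287
vertex 0.114 1.258 1.031
endloop
endfacet
facet normal -0.588 -0.284 0.757
outer loop
vertex 0.43 1.419 1.337
vertex 0.114 1.258 1.031
vertex 0.489 0.903 1.189
endloop
endfacet
facet normal 0.588 0.284 -0.757
outer loop
vertex 1.136 1.752 -0.287
vertex 1.511 1.397 -0.129
vertex 1.102 1.324 -0.474
endloop
endfacet
facet normal -0.806 0.290 -0.516
outer loop
vertex 1.136 1.752 -0.287
vertex 1.102 1.324 -0.474
vertex 0.114 1.258 1.031
endloop
endfacet
facet normal -0.806 0.290 -0.516
outer loop
vertex 0.114 1.258 1.031
vertex 1.102 1.324 -0.474
vertex 0.08 0.83 0.844
endloop
endfacet
facet normal -0.588 -0.284 0.757
outer loop
vertex 0.114 1.258 1.031
vertex 0.08 0.83 0.844
vertex 0.489 0.903 1.189
endloop
endfacet
facet normal 0.588 0.284 -0.757
outer loop
vertex 1.102 1.324 -0.474
vertex 1.511 1.397 -0.129
vertex 1.376 0.951 -0.401
endloop
endfacet
facet normal -0.559 -0.535 -0.634
outer loop
vertex 1.102 1.324 -0.474
vertex 1.376 0.951 -0.401
vertex 0.08 0.83 0.844
endloop
endfacet
facet normal -0.559 -0.534 -0.634
outer loop
vertex 0.08 0.83 0.844
vertex 1.376 0.951 -0.401
vertex 0.354 0.456 0.917
endloop
endfacet
facet normal -0.588 -0.283 0.757
outer loop
vertex 0.08 0.83 0.844
vertex 0.354 0.456 0.917
vertex 0.489 0.903 1.189
endloop
endfacet
facet normal 0.587 0.285 -0.758
outer loop
vertex 1.376 0.951 -0.401
vertex 1.511 1.397 -0.129
vertex 1.752 0.914 -0.124
endloop
endfacet
facet normal 0.108 -0.955 -0.275
outer loop
vertex 1.376 0.951 -0.401
vertex 1.752 0.914 -0.124
vertex 0.354 0.456 0.917
endloop
endfacet
facet normal 0.109 -0.955 -0.275
outer loop
vertex 0.354 0.456 0.917
vertex 1.752 0.914 -0.124
vertex 0.729 0.419 1.194
endloop
endfacet
facet normal -0.588 -0.284 0.758
outer loop
vertex 0.354 0.456 0.917
vertex 0.729 0.419 1.194
vertex 0.489 0.903 1.189
endloop
endfacet
facet normal 0.587 0.285 -0.758
outer loop
vertex 1.752 0.914 -0.124
vertex 1.511 1.397 -0.129
vertex 1.947 1.241 0.15
endloop
endfacet
facet normal 0.694 -0.658 0.292
outer loop
vertex 1.752 0.914 -0.124
vertex 1.947 1.241 0.15
vertex 0.729 0.419 1.194
endloop
endfacet
facet normal 0.694 -0.658 0.292
outer loop
vertex 0.729 0.419 1.194
vertex 1.947 1.241 0.15
vertex 0.924 0.746 1.468
endloop
endfacet
facet normal -0.588 -0.284 0.757
outer loop
vertex 0.729 0.419 1.194
vertex 0.924 0.746 1.468
vertex 0.489 0.903 1.189
endloop
endfacet
facet normal -0.965 -0.218 0.149
outer loop
vertex -0.406 -1.269 -1.443
vertex -0.622 0.361 -0.452
vertex -0.776 -0.524 -2.75
endloop
endfacet
facet normal 0.113 -0.849 -0.516
outer loop
vertex 0.122 -0.321 -2.888
vertex -0.406 -1.269 -1.443
vertex -0.776 -0.524 -2.75
endloop
endfacet
facet normal -0.965 -0.217 0.148
outer loop
vertex -0.776 -0.524 -2.75
vertex -0.622 0.361 -0.452
vertex -0.991 1.107 -1.759
endloop
endfacet
facet normal -0.238 0.481 -0.844
outer loop
vertex -0.991 1.107 -1.759
vertex 0.122 -0.321 -2.888
vertex -0.776 -0.524 -2.75
endloop
endfacet
facet normal 0.238 -0.481 0.844
outer loop
vertex -0.406 -1.269 -1.443
vertex 0.276 0.564 -0.59
vertex -0.622 0.361 -0.452
endloop
endfacet
facet normal 0.112 -0.849 -0.516
outer loop
vertex 0.491 -1.067 -1.581
vertex -0.406 -1.269 -1.443
vertex 0.122 -0.321 -2.888
endloop
endfacet
facet normal 0.238 -0.481 0.844
outer loop
vertex 0.491 -1.067 -1.581
vertex 0.276 0.564 -0.59
vertex -0.406 -1.269 -1.443
endloop
endfacet
facet normal -0.113 0.849 0.516
outer loop
vertex -0.622 0.361 -0.452
vertex 0.276 0.564 -0.59
vertex -0.991 1.107 -1.759
endloop
endfacet
facet normal -0.238 0.481 -0.844
outer loop
vertex -0.094 1.309 -1.897
vertex 0.122 -0.321 -2.888
vertex -0.991 1.107 -1.759
endloop
endfacet
facet normal -0.112 0.849 0.516
outer loop
vertex -0.991 1.107 -1.759
vertex 0.276 0.564 -0.59
vertex -0.094 1.309 -1.897
endloop
endfacet
facet normal 0.965 0.218 -0.148
outer loop
vertex -0.094 1.309 -1.897
vertex 0.491 -1.067 -1.581
vertex 0.122 -0.321 -2.888
endloop
endfacet
facet normal 0.965 0.218 -0.149
outer loop
vertex 0.276 0.564 -0.59
vertex 0.491 -1.067 -1.581
vertex -0.094 1.309 -1.897
endloop
endfacet

endsolid
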